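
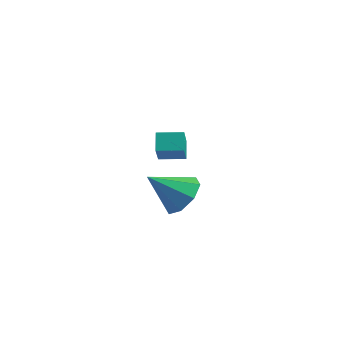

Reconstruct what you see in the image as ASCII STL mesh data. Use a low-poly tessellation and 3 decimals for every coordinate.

solid 
facet normal 0.523 0.553 -0.649
outer loop
vertex 4.623 -0.513 -2.289
vertex 4.045 -0.722 -2.933
vertex 4.106 -0.071 -2.329
endloop
endfacet
facet normal 0.098 0.203 0.974
outer loop
vertex 4.623 -0.513 -2.289
vertex 4.106 -0.071 -2.329
vertex 3.235 -1.578 -1.927
endloop
endfacet
facet normal 0.524 0.552 -0.648
outer loop
vertex 4.106 -0.071 -2.329
vertex 4.045 -0.722 -2.933
vertex 3.554 -0.01 -2.723
endloop
endfacet
facet normal -0.477 0.473 0.741
outer loop
vertex 4.106 -0.071 -2.329
vertex 3.554 -0.01 -2.723
vertex 3.235 -1.578 -1.927
endloop
endfacet
facet normal 0.524 0.552 -0.649
outer loop
vertex 3.554 -0.01 -2.723
vertex 4.045 -0.722 -2.933
vertex 3.289 -0.366 -3.24
endloop
endfacet
facet normal -0.915 0.314 0.253
outer loop
vertex 3.554 -0.01 -2.723
vertex 3.289 -0.366 -3.24
vertex 3.235 -1.578 -1.927
endloop
endfacet
facet normal 0.524 0.553 -0.648
outer loop
vertex 3.289 -0.366 -3.24
vertex 4.045 -0.722 -2.933
vertex 3.468 -0.93 -3.577
endloop
endfacet
facet normal -0.961 -0.181 -0.207
outer loop
vertex 3.289 -0.366 -3.24
vertex 3.468 -0.93 -3.577
vertex 3.235 -1.578 -1.927
endloop
endfacet
facet normal 0.523 0.554 -0.648
outer loop
vertex 3.468 -0.93 -3.577
vertex 4.045 -0.722 -2.933
vertex 3.985 -1.372 -3.537
endloop
endfacet
facet normal -0.588 -0.721 -0.366
outer loop
vertex 3.468 -0.93 -3.577
vertex 3.985 -1.372 -3.537
vertex 3.235 -1.578 -1.927
endloop
endfacet
facet normal 0.523 0.554 -0.648
outer loop
vertex 3.985 -1.372 -3.537
vertex 4.045 -0.722 -2.933
vertex 4.537 -1.433 -3.143
endloop
endfacet
facet normal -0.014 -0.991 -0.133
outer loop
vertex 3.985 -1.372 -3.537
vertex 4.537 -1.433 -3.143
vertex 3.235 -1.578 -1.927
endloop
endfacet
facet normal 0.523 0.553 -0.648
outer loop
vertex 4.537 -1.433 -3.143
vertex 4.045 -0.722 -2.933
vertex 4.801 -1.077 -2.626
endloop
endfacet
facet normal 0.425 -0.832 0.356
outer loop
vertex 4.537 -1.433 -3.143
vertex 4.801 -1.077 -2.626
vertex 3.235 -1.578 -1.927
endloop
endfacet
facet normal 0.523 0.553 -0.649
outer loop
vertex 4.801 -1.077 -2.626
vertex 4.045 -0.722 -2.933
vertex 4.623 -0.513 -2.289
endloop
endfacet
facet normal 0.472 -0.338 0.815
outer loop
vertex 4.801 -1.077 -2.626
vertex 4.623 -0.513 -2.289
vertex 3.235 -1.578 -1.927
endloop
endfacet
facet normal -0.816 -0.577 -0.043
outer loop
vertex 0.038 2.882 -2.776
vertex -0.449 3.641 -3.712
vertex 0.417 2.391 -3.372
endloop
endfacet
facet normal 0.375 -0.584 0.720
outer loop
vertex 1.249 2.979 -3.328
vertex 0.038 2.882 -2.776
vertex 0.417 2.391 -3.372
endloop
endfacet
facet normal -0.816 -0.577 -0.043
outer loop
vertex 0.417 2.391 -3.372
vertex -0.449 3.641 -3.712
vertex -0.07 3.15 -4.308
endloop
endfacet
facet normal 0.440 -0.571 -0.692
outer loop
vertex -0.07 3.15 -4.308
vertex 1.249 2.979 -3.328
vertex 0.417 2.391 -3.372
endloop
endfacet
facet normal -0.440 0.571 0.692
outer loop
vertex 0.038 2.882 -2.776
vertex 0.383 4.229 -3.668
vertex -0.449 3.641 -3.712
endloop
endfacet
facet normal 0.375 -0.584 0.720
outer loop
vertex 0.87 3.47 -2.732
vertex 0.038 2.882 -2.776
vertex 1.249 2.979 -3.328
endloop
endfacet
facet normal -0.440 0.571 0.692
outer loop
vertex 0.87 3.47 -2.732
vertex 0.383 4.229 -3.668
vertex 0.038 2.882 -2.776
endloop
endfacet
facet normal -0.375 0.584 -0.720
outer loop
vertex -0.449 3.641 -3.712
vertex 0.383 4.229 -3.668
vertex -0.07 3.15 -4.308
endloop
endfacet
facet normal 0.440 -0.571 -0.692
outer loop
vertex 0.762 3.738 -4.264
vertex 1.249 2.979 -3.328
vertex -0.07 3.15 -4.308
endloop
endfacet
facet normal -0.375 0.584 -0.720
outer loop
vertex -0.07 3.15 -4.308
vertex 0.383 4.229 -3.668
vertex 0.762 3.738 -4.264
endloop
endfacet
facet normal 0.816 0.577 0.043
outer loop
vertex 0.762 3.738 -4.264
vertex 0.87 3.47 -2.732
vertex 1.249 2.979 -3.328
endloop
endfacet
facet normal 0.816 0.577 0.043
outer loop
vertex 0.383 4.229 -3.668
vertex 0.87 3.47 -2.732
vertex 0.762 3.738 -4.264
endloop
endfacet

endsolid


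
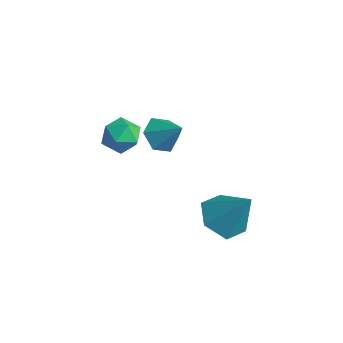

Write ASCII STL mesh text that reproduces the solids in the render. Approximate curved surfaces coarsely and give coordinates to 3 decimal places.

solid 
facet normal 0.056 0.933 -0.355
outer loop
vertex -3.021 0.507 -1.751
vertex -3.72 0.646 -1.496
vertex -3.122 0.779 -1.052
endloop
endfacet
facet normal 0.702 0.692 -0.168
outer loop
vertex -3.021 0.507 -1.751
vertex -3.122 0.779 -1.052
vertex -2.613 0.233 -1.176
endloop
endfacet
facet normal 0.833 0.100 -0.543
outer loop
vertex -3.021 0.507 -1.751
vertex -2.613 0.233 -1.176
vertex -2.896 -0.238 -1.697
endloop
endfacet
facet normal 0.269 -0.025 -0.963
outer loop
vertex -3.021 0.507 -1.751
vertex -2.896 -0.238 -1.697
vertex -3.581 0.018 -1.895
endloop
endfacet
facet normal -0.211 0.491 -0.846
outer loop
vertex -3.021 0.507 -1.751
vertex -3.581 0.018 -1.895
vertex -3.72 0.646 -1.496
endloop
endfacet
facet normal 0.680 0.515 0.522
outer loop
vertex -2.613 0.233 -1.176
vertex -3.122 0.779 -1.052
vertex -3.059 0.202 -0.565
endloop
endfacet
facet normal -0.365 0.905 0.220
outer loop
vertex -3.122 0.779 -1.052
vertex -3.72 0.646 -1.496
vertex -3.744 0.458 -0.763
endloop
endfacet
facet normal -0.798 0.187 -0.573
outer loop
vertex -3.72 0.646 -1.496
vertex -3.581 0.018 -1.895
vertex -4.027 -0.013 -1.284
endloop
endfacet
facet normal -0.021 -0.646 -0.763
outer loop
vertex -3.581 0.018 -1.895
vertex -2.896 -0.238 -1.697
vertex -3.518 -0.559 -1.408
endloop
endfacet
facet normal 0.893 -0.443 -0.084
outer loop
vertex -2.896 -0.238 -1.697
vertex -2.613 0.233 -1.176
vertex -2.92 -0.426 -0.964
endloop
endfacet
facet normal -0.269 0.025 0.963
outer loop
vertex -3.619 -0.287 -0.709
vertex -3.059 0.202 -0.565
vertex -3.744 0.458 -0.763
endloop
endfacet
facet normal -0.833 -0.100 0.543
outer loop
vertex -3.619 -0.287 -0.709
vertex -3.744 0.458 -0.763
vertex -4.027 -0.013 -1.284
endloop
endfacet
facet normal -0.702 -0.692 0.168
outer loop
vertex -3.619 -0.287 -0.709
vertex -4.027 -0.013 -1.284
vertex -3.518 -0.559 -1.408
endloop
endfacet
facet normal -0.056 -0.933 0.355
outer loop
vertex -3.619 -0.287 -0.709
vertex -3.518 -0.559 -1.408
vertex -2.92 -0.426 -0.964
endloop
endfacet
facet normal 0.211 -0.491 0.846
outer loop
vertex -3.619 -0.287 -0.709
vertex -2.92 -0.426 -0.964
vertex -3.059 0.202 -0.565
endloop
endfacet
facet normal 0.021 0.646 0.763
outer loop
vertex -3.744 0.458 -0.763
vertex -3.059 0.202 -0.565
vertex -3.122 0.779 -1.052
endloop
endfacet
facet normal -0.893 0.443 0.084
outer loop
vertex -4.027 -0.013 -1.284
vertex -3.744 0.458 -0.763
vertex -3.72 0.646 -1.496
endloop
endfacet
facet normal -0.680 -0.515 -0.522
outer loop
vertex -3.518 -0.559 -1.408
vertex -4.027 -0.013 -1.284
vertex -3.581 0.018 -1.895
endloop
endfacet
facet normal 0.365 -0.905 -0.220
outer loop
vertex -2.92 -0.426 -0.964
vertex -3.518 -0.559 -1.408
vertex -2.896 -0.238 -1.697
endloop
endfacet
facet normal 0.798 -0.187 0.573
outer loop
vertex -3.059 0.202 -0.565
vertex -2.92 -0.426 -0.964
vertex -2.613 0.233 -1.176
endloop
endfacet
facet normal -0.697 -0.210 -0.686
outer loop
vertex -1.407 0.647 -1.038
vertex -1.914 0.661 -0.527
vertex -1.744 1.264 -0.884
endloop
endfacet
facet normal 0.812 0.513 -0.278
outer loop
vertex -1.407 0.647 -1.038
vertex -1.744 1.264 -0.884
vertex -1.126 0.899 0.247
endloop
endfacet
facet normal -0.697 -0.210 -0.686
outer loop
vertex -1.744 1.264 -0.884
vertex -1.914 0.661 -0.527
vertex -2.251 1.278 -0.373
endloop
endfacet
facet normal 0.218 0.957 0.190
outer loop
vertex -1.744 1.264 -0.884
vertex -2.251 1.278 -0.373
vertex -1.126 0.899 0.247
endloop
endfacet
facet normal -0.697 -0.210 -0.686
outer loop
vertex -2.251 1.278 -0.373
vertex -1.914 0.661 -0.527
vertex -2.421 0.676 -0.016
endloop
endfacet
facet normal -0.256 0.546 0.798
outer loop
vertex -2.251 1.278 -0.373
vertex -2.421 0.676 -0.016
vertex -1.126 0.899 0.247
endloop
endfacet
facet normal -0.697 -0.210 -0.686
outer loop
vertex -2.421 0.676 -0.016
vertex -1.914 0.661 -0.527
vertex -2.083 0.059 -0.171
endloop
endfacet
facet normal -0.137 -0.311 0.940
outer loop
vertex -2.421 0.676 -0.016
vertex -2.083 0.059 -0.171
vertex -1.126 0.899 0.247
endloop
endfacet
facet normal -0.697 -0.210 -0.686
outer loop
vertex -2.083 0.059 -0.171
vertex -1.914 0.661 -0.527
vertex -1.576 0.045 -0.682
endloop
endfacet
facet normal 0.456 -0.754 0.473
outer loop
vertex -2.083 0.059 -0.171
vertex -1.576 0.045 -0.682
vertex -1.126 0.899 0.247
endloop
endfacet
facet normal -0.697 -0.210 -0.686
outer loop
vertex -1.576 0.045 -0.682
vertex -1.914 0.661 -0.527
vertex -1.407 0.647 -1.038
endloop
endfacet
facet normal 0.930 -0.342 -0.136
outer loop
vertex -1.576 0.045 -0.682
vertex -1.407 0.647 -1.038
vertex -1.126 0.899 0.247
endloop
endfacet
facet normal -0.521 -0.248 -0.817
outer loop
vertex 1.303 0.726 -3.733
vertex 0.577 1.214 -3.418
vertex 1.218 1.626 -3.952
endloop
endfacet
facet normal 0.991 0.065 -0.118
outer loop
vertex 1.303 0.726 -3.733
vertex 1.218 1.626 -3.952
vertex 1.443 1.626 -2.062
endloop
endfacet
facet normal -0.522 -0.247 -0.817
outer loop
vertex 1.218 1.626 -3.952
vertex 0.577 1.214 -3.418
vertex 0.492 2.114 -3.636
endloop
endfacet
facet normal 0.537 0.841 -0.064
outer loop
vertex 1.218 1.626 -3.952
vertex 0.492 2.114 -3.636
vertex 1.443 1.626 -2.062
endloop
endfacet
facet normal -0.522 -0.247 -0.817
outer loop
vertex 0.492 2.114 -3.636
vertex 0.577 1.214 -3.418
vertex -0.149 1.702 -3.102
endloop
endfacet
facet normal -0.226 0.883 0.410
outer loop
vertex 0.492 2.114 -3.636
vertex -0.149 1.702 -3.102
vertex 1.443 1.626 -2.062
endloop
endfacet
facet normal -0.522 -0.248 -0.816
outer loop
vertex -0.149 1.702 -3.102
vertex 0.577 1.214 -3.418
vertex -0.063 0.802 -2.883
endloop
endfacet
facet normal -0.536 0.151 0.831
outer loop
vertex -0.149 1.702 -3.102
vertex -0.063 0.802 -2.883
vertex 1.443 1.626 -2.062
endloop
endfacet
facet normal -0.522 -0.248 -0.816
outer loop
vertex -0.063 0.802 -2.883
vertex 0.577 1.214 -3.418
vertex 0.663 0.314 -3.199
endloop
endfacet
facet normal -0.082 -0.625 0.777
outer loop
vertex -0.063 0.802 -2.883
vertex 0.663 0.314 -3.199
vertex 1.443 1.626 -2.062
endloop
endfacet
facet normal -0.521 -0.248 -0.816
outer loop
vertex 0.663 0.314 -3.199
vertex 0.577 1.214 -3.418
vertex 1.303 0.726 -3.733
endloop
endfacet
facet normal 0.681 -0.667 0.302
outer loop
vertex 0.663 0.314 -3.199
vertex 1.303 0.726 -3.733
vertex 1.443 1.626 -2.062
endloop
endfacet

endsolid


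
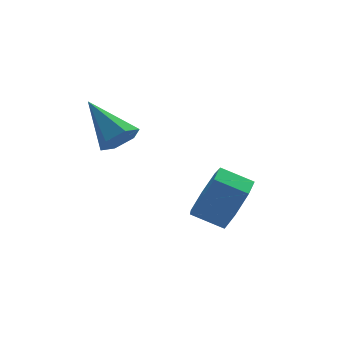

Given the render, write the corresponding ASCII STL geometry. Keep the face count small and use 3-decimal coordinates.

solid 
facet normal 0.285 -0.762 -0.582
outer loop
vertex -2.498 1.771 0.78
vertex -3.081 1.4 0.98
vertex -3.109 1.83 0.403
endloop
endfacet
facet normal 0.335 0.849 -0.409
outer loop
vertex -2.498 1.771 0.78
vertex -3.109 1.83 0.403
vertex -3.619 2.84 2.08
endloop
endfacet
facet normal 0.284 -0.762 -0.582
outer loop
vertex -3.109 1.83 0.403
vertex -3.081 1.4 0.98
vertex -3.692 1.459 0.604
endloop
endfacet
facet normal -0.576 0.611 -0.543
outer loop
vertex -3.109 1.83 0.403
vertex -3.692 1.459 0.604
vertex -3.619 2.84 2.08
endloop
endfacet
facet normal 0.285 -0.762 -0.582
outer loop
vertex -3.692 1.459 0.604
vertex -3.081 1.4 0.98
vertex -3.665 1.029 1.18
endloop
endfacet
facet normal -0.999 0.002 0.048
outer loop
vertex -3.692 1.459 0.604
vertex -3.665 1.029 1.18
vertex -3.619 2.84 2.08
endloop
endfacet
facet normal 0.285 -0.762 -0.581
outer loop
vertex -3.665 1.029 1.18
vertex -3.081 1.4 0.98
vertex -3.054 0.97 1.557
endloop
endfacet
facet normal -0.513 -0.371 0.774
outer loop
vertex -3.665 1.029 1.18
vertex -3.054 0.97 1.557
vertex -3.619 2.84 2.08
endloop
endfacet
facet normal 0.284 -0.762 -0.581
outer loop
vertex -3.054 0.97 1.557
vertex -3.081 1.4 0.98
vertex -2.47 1.341 1.356
endloop
endfacet
facet normal 0.397 -0.134 0.908
outer loop
vertex -3.054 0.97 1.557
vertex -2.47 1.341 1.356
vertex -3.619 2.84 2.08
endloop
endfacet
facet normal 0.285 -0.761 -0.582
outer loop
vertex -2.47 1.341 1.356
vertex -3.081 1.4 0.98
vertex -2.498 1.771 0.78
endloop
endfacet
facet normal 0.821 0.476 0.316
outer loop
vertex -2.47 1.341 1.356
vertex -2.498 1.771 0.78
vertex -3.619 2.84 2.08
endloop
endfacet
facet normal 0.757 -0.498 -0.423
outer loop
vertex 0.247 -1.269 -0.152
vertex -0.301 -1.378 -1.005
vertex 0.337 -0.624 -0.751
endloop
endfacet
facet normal 0.645 0.470 0.603
outer loop
vertex 0.247 -1.269 -0.152
vertex 0.337 -0.624 -0.751
vertex -0.631 -0.693 0.339
endloop
endfacet
facet normal 0.645 0.470 0.603
outer loop
vertex -0.631 -0.693 0.339
vertex 0.337 -0.624 -0.751
vertex -0.542 -0.047 -0.26
endloop
endfacet
facet normal -0.758 0.497 0.423
outer loop
vertex -0.631 -0.693 0.339
vertex -0.542 -0.047 -0.26
vertex -1.179 -0.802 -0.515
endloop
endfacet
facet normal 0.757 -0.498 -0.424
outer loop
vertex 0.337 -0.624 -0.751
vertex -0.301 -1.378 -1.005
vertex -0.054 -0.546 -1.541
endloop
endfacet
facet normal 0.481 0.863 -0.153
outer loop
vertex 0.337 -0.624 -0.751
vertex -0.054 -0.546 -1.541
vertex -0.542 -0.047 -0.26
endloop
endfacet
facet normal 0.480 0.864 -0.153
outer loop
vertex -0.542 -0.047 -0.26
vertex -0.054 -0.546 -1.541
vertex -0.933 0.03 -1.05
endloop
endfacet
facet normal -0.758 0.496 0.423
outer loop
vertex -0.542 -0.047 -0.26
vertex -0.933 0.03 -1.05
vertex -1.179 -0.802 -0.515
endloop
endfacet
facet normal 0.758 -0.497 -0.423
outer loop
vertex -0.054 -0.546 -1.541
vertex -0.301 -1.378 -1.005
vertex -0.63 -1.095 -1.928
endloop
endfacet
facet normal -0.045 0.607 -0.793
outer loop
vertex -0.054 -0.546 -1.541
vertex -0.63 -1.095 -1.928
vertex -0.933 0.03 -1.05
endloop
endfacet
facet normal -0.045 0.607 -0.793
outer loop
vertex -0.933 0.03 -1.05
vertex -0.63 -1.095 -1.928
vertex -1.509 -0.519 -1.437
endloop
endfacet
facet normal -0.758 0.496 0.424
outer loop
vertex -0.933 0.03 -1.05
vertex -1.509 -0.519 -1.437
vertex -1.179 -0.802 -0.515
endloop
endfacet
facet normal 0.758 -0.497 -0.423
outer loop
vertex -0.63 -1.095 -1.928
vertex -0.301 -1.378 -1.005
vertex -0.958 -1.857 -1.62
endloop
endfacet
facet normal -0.537 -0.107 -0.837
outer loop
vertex -0.63 -1.095 -1.928
vertex -0.958 -1.857 -1.62
vertex -1.509 -0.519 -1.437
endloop
endfacet
facet normal -0.537 -0.107 -0.837
outer loop
vertex -1.509 -0.519 -1.437
vertex -0.958 -1.857 -1.62
vertex -1.837 -1.281 -1.129
endloop
endfacet
facet normal -0.757 0.497 0.424
outer loop
vertex -1.509 -0.519 -1.437
vertex -1.837 -1.281 -1.129
vertex -1.179 -0.802 -0.515
endloop
endfacet
facet normal 0.758 -0.496 -0.423
outer loop
vertex -0.958 -1.857 -1.62
vertex -0.301 -1.378 -1.005
vertex -0.791 -2.259 -0.849
endloop
endfacet
facet normal -0.625 -0.740 -0.250
outer loop
vertex -0.958 -1.857 -1.62
vertex -0.791 -2.259 -0.849
vertex -1.837 -1.281 -1.129
endloop
endfacet
facet normal -0.625 -0.740 -0.249
outer loop
vertex -1.837 -1.281 -1.129
vertex -0.791 -2.259 -0.849
vertex -1.67 -1.682 -0.358
endloop
endfacet
facet normal -0.757 0.498 0.423
outer loop
vertex -1.837 -1.281 -1.129
vertex -1.67 -1.682 -0.358
vertex -1.179 -0.802 -0.515
endloop
endfacet
facet normal 0.758 -0.496 -0.424
outer loop
vertex -0.791 -2.259 -0.849
vertex -0.301 -1.378 -1.005
vertex -0.254 -1.997 -0.196
endloop
endfacet
facet normal -0.242 -0.816 0.526
outer loop
vertex -0.791 -2.259 -0.849
vertex -0.254 -1.997 -0.196
vertex -1.67 -1.682 -0.358
endloop
endfacet
facet normal -0.242 -0.816 0.525
outer loop
vertex -1.67 -1.682 -0.358
vertex -0.254 -1.997 -0.196
vertex -1.133 -1.421 0.295
endloop
endfacet
facet normal -0.757 0.498 0.423
outer loop
vertex -1.67 -1.682 -0.358
vertex -1.133 -1.421 0.295
vertex -1.179 -0.802 -0.515
endloop
endfacet
facet normal 0.758 -0.496 -0.424
outer loop
vertex -0.254 -1.997 -0.196
vertex -0.301 -1.378 -1.005
vertex 0.247 -1.269 -0.152
endloop
endfacet
facet normal 0.324 -0.277 0.905
outer loop
vertex -0.254 -1.997 -0.196
vertex 0.247 -1.269 -0.152
vertex -1.133 -1.421 0.295
endloop
endfacet
facet normal 0.324 -0.278 0.905
outer loop
vertex -1.133 -1.421 0.295
vertex 0.247 -1.269 -0.152
vertex -0.631 -0.693 0.339
endloop
endfacet
facet normal -0.758 0.497 0.423
outer loop
vertex -1.133 -1.421 0.295
vertex -0.631 -0.693 0.339
vertex -1.179 -0.802 -0.515
endloop
endfacet

endsolid


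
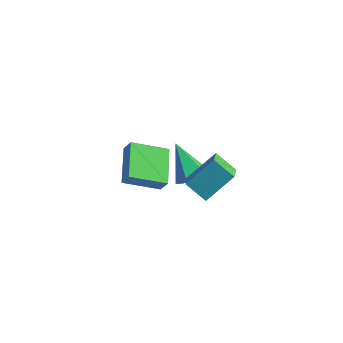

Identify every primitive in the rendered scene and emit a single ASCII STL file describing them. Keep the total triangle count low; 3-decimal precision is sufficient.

solid 
facet normal 0.767 -0.417 -0.488
outer loop
vertex 2.003 -1.86 0.144
vertex 1.515 -1.932 -0.561
vertex 1.983 -1.222 -0.433
endloop
endfacet
facet normal 0.330 0.639 0.695
outer loop
vertex 2.003 -1.86 0.144
vertex 1.983 -1.222 -0.433
vertex 0.005 -1.108 0.401
endloop
endfacet
facet normal 0.766 -0.417 -0.489
outer loop
vertex 1.983 -1.222 -0.433
vertex 1.515 -1.932 -0.561
vertex 1.495 -1.294 -1.137
endloop
endfacet
facet normal 0.011 0.994 -0.109
outer loop
vertex 1.983 -1.222 -0.433
vertex 1.495 -1.294 -1.137
vertex 0.005 -1.108 0.401
endloop
endfacet
facet normal 0.766 -0.417 -0.489
outer loop
vertex 1.495 -1.294 -1.137
vertex 1.515 -1.932 -0.561
vertex 1.027 -2.004 -1.265
endloop
endfacet
facet normal -0.590 0.503 -0.632
outer loop
vertex 1.495 -1.294 -1.137
vertex 1.027 -2.004 -1.265
vertex 0.005 -1.108 0.401
endloop
endfacet
facet normal 0.766 -0.419 -0.488
outer loop
vertex 1.027 -2.004 -1.265
vertex 1.515 -1.932 -0.561
vertex 1.046 -2.641 -0.689
endloop
endfacet
facet normal -0.872 -0.343 -0.350
outer loop
vertex 1.027 -2.004 -1.265
vertex 1.046 -2.641 -0.689
vertex 0.005 -1.108 0.401
endloop
endfacet
facet normal 0.766 -0.419 -0.488
outer loop
vertex 1.046 -2.641 -0.689
vertex 1.515 -1.932 -0.561
vertex 1.534 -2.57 0.016
endloop
endfacet
facet normal -0.554 -0.698 0.454
outer loop
vertex 1.046 -2.641 -0.689
vertex 1.534 -2.57 0.016
vertex 0.005 -1.108 0.401
endloop
endfacet
facet normal 0.766 -0.418 -0.488
outer loop
vertex 1.534 -2.57 0.016
vertex 1.515 -1.932 -0.561
vertex 2.003 -1.86 0.144
endloop
endfacet
facet normal 0.048 -0.208 0.977
outer loop
vertex 1.534 -2.57 0.016
vertex 2.003 -1.86 0.144
vertex 0.005 -1.108 0.401
endloop
endfacet
facet normal -0.506 0.805 0.309
outer loop
vertex -3.057 -0.328 -2.07
vertex -1.666 0.84 -2.834
vertex -3.493 -0.309 -2.834
endloop
endfacet
facet normal -0.706 -0.593 0.388
outer loop
vertex -2.454 -1.96 -3.466
vertex -3.057 -0.328 -2.07
vertex -3.493 -0.309 -2.834
endloop
endfacet
facet normal -0.507 0.805 0.308
outer loop
vertex -3.493 -0.309 -2.834
vertex -1.666 0.84 -2.834
vertex -2.102 0.858 -3.599
endloop
endfacet
facet normal -0.495 0.021 -0.869
outer loop
vertex -2.102 0.858 -3.599
vertex -2.454 -1.96 -3.466
vertex -3.493 -0.309 -2.834
endloop
endfacet
facet normal 0.495 -0.021 0.869
outer loop
vertex -3.057 -0.328 -2.07
vertex -0.627 -0.811 -3.466
vertex -1.666 0.84 -2.834
endloop
endfacet
facet normal -0.706 -0.593 0.388
outer loop
vertex -2.018 -1.978 -2.701
vertex -3.057 -0.328 -2.07
vertex -2.454 -1.96 -3.466
endloop
endfacet
facet normal 0.495 -0.021 0.869
outer loop
vertex -2.018 -1.978 -2.701
vertex -0.627 -0.811 -3.466
vertex -3.057 -0.328 -2.07
endloop
endfacet
facet normal 0.706 0.593 -0.388
outer loop
vertex -1.666 0.84 -2.834
vertex -0.627 -0.811 -3.466
vertex -2.102 0.858 -3.599
endloop
endfacet
facet normal -0.495 0.021 -0.869
outer loop
vertex -1.063 -0.792 -4.23
vertex -2.454 -1.96 -3.466
vertex -2.102 0.858 -3.599
endloop
endfacet
facet normal 0.706 0.593 -0.388
outer loop
vertex -2.102 0.858 -3.599
vertex -0.627 -0.811 -3.466
vertex -1.063 -0.792 -4.23
endloop
endfacet
facet normal 0.507 -0.805 -0.308
outer loop
vertex -1.063 -0.792 -4.23
vertex -2.018 -1.978 -2.701
vertex -2.454 -1.96 -3.466
endloop
endfacet
facet normal 0.506 -0.805 -0.309
outer loop
vertex -0.627 -0.811 -3.466
vertex -2.018 -1.978 -2.701
vertex -1.063 -0.792 -4.23
endloop
endfacet
facet normal -0.837 -0.042 0.546
outer loop
vertex 3.09 -2.729 2.51
vertex 2.557 -1.719 1.77
vertex 2.413 -3.912 1.381
endloop
endfacet
facet normal 0.391 -0.743 0.544
outer loop
vertex 3.443 -3.861 0.71
vertex 3.09 -2.729 2.51
vertex 2.413 -3.912 1.381
endloop
endfacet
facet normal -0.837 -0.042 0.545
outer loop
vertex 2.413 -3.912 1.381
vertex 2.557 -1.719 1.77
vertex 1.881 -2.903 0.641
endloop
endfacet
facet normal -0.382 -0.669 -0.637
outer loop
vertex 1.881 -2.903 0.641
vertex 3.443 -3.861 0.71
vertex 2.413 -3.912 1.381
endloop
endfacet
facet normal 0.382 0.669 0.638
outer loop
vertex 3.09 -2.729 2.51
vertex 3.587 -1.668 1.099
vertex 2.557 -1.719 1.77
endloop
endfacet
facet normal 0.392 -0.742 0.544
outer loop
vertex 4.119 -2.677 1.839
vertex 3.09 -2.729 2.51
vertex 3.443 -3.861 0.71
endloop
endfacet
facet normal 0.382 0.669 0.638
outer loop
vertex 4.119 -2.677 1.839
vertex 3.587 -1.668 1.099
vertex 3.09 -2.729 2.51
endloop
endfacet
facet normal -0.391 0.742 -0.544
outer loop
vertex 2.557 -1.719 1.77
vertex 3.587 -1.668 1.099
vertex 1.881 -2.903 0.641
endloop
endfacet
facet normal -0.382 -0.669 -0.638
outer loop
vertex 2.91 -2.851 -0.03
vertex 3.443 -3.861 0.71
vertex 1.881 -2.903 0.641
endloop
endfacet
facet normal -0.392 0.743 -0.543
outer loop
vertex 1.881 -2.903 0.641
vertex 3.587 -1.668 1.099
vertex 2.91 -2.851 -0.03
endloop
endfacet
facet normal 0.837 0.042 -0.545
outer loop
vertex 2.91 -2.851 -0.03
vertex 4.119 -2.677 1.839
vertex 3.443 -3.861 0.71
endloop
endfacet
facet normal 0.837 0.041 -0.545
outer loop
vertex 3.587 -1.668 1.099
vertex 4.119 -2.677 1.839
vertex 2.91 -2.851 -0.03
endloop
endfacet

endsolid


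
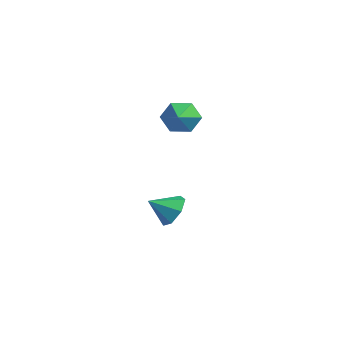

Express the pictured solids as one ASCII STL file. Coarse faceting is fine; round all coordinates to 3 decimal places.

solid 
facet normal -0.882 0.345 -0.322
outer loop
vertex 3.572 -1.148 1.922
vertex 3.134 -1.511 2.733
vertex 3.494 -0.589 2.736
endloop
endfacet
facet normal 0.792 0.536 -0.292
outer loop
vertex 3.572 -1.148 1.922
vertex 3.494 -0.589 2.736
vertex 4.766 -2.149 3.327
endloop
endfacet
facet normal -0.882 0.345 -0.321
outer loop
vertex 3.494 -0.589 2.736
vertex 3.134 -1.511 2.733
vertex 3.057 -0.952 3.546
endloop
endfacet
facet normal 0.520 0.639 0.567
outer loop
vertex 3.494 -0.589 2.736
vertex 3.057 -0.952 3.546
vertex 4.766 -2.149 3.327
endloop
endfacet
facet normal -0.882 0.345 -0.321
outer loop
vertex 3.057 -0.952 3.546
vertex 3.134 -1.511 2.733
vertex 2.697 -1.874 3.543
endloop
endfacet
facet normal 0.098 -0.042 0.994
outer loop
vertex 3.057 -0.952 3.546
vertex 2.697 -1.874 3.543
vertex 4.766 -2.149 3.327
endloop
endfacet
facet normal -0.882 0.345 -0.321
outer loop
vertex 2.697 -1.874 3.543
vertex 3.134 -1.511 2.733
vertex 2.774 -2.433 2.73
endloop
endfacet
facet normal -0.051 -0.825 0.563
outer loop
vertex 2.697 -1.874 3.543
vertex 2.774 -2.433 2.73
vertex 4.766 -2.149 3.327
endloop
endfacet
facet normal -0.882 0.345 -0.322
outer loop
vertex 2.774 -2.433 2.73
vertex 3.134 -1.511 2.733
vertex 3.212 -2.07 1.919
endloop
endfacet
facet normal 0.221 -0.929 -0.296
outer loop
vertex 2.774 -2.433 2.73
vertex 3.212 -2.07 1.919
vertex 4.766 -2.149 3.327
endloop
endfacet
facet normal -0.882 0.345 -0.322
outer loop
vertex 3.212 -2.07 1.919
vertex 3.134 -1.511 2.733
vertex 3.572 -1.148 1.922
endloop
endfacet
facet normal 0.643 -0.249 -0.724
outer loop
vertex 3.212 -2.07 1.919
vertex 3.572 -1.148 1.922
vertex 4.766 -2.149 3.327
endloop
endfacet
facet normal 0.099 0.851 -0.516
outer loop
vertex 3.684 -2.14 -3.893
vertex 2.822 -1.778 -3.462
vertex 3.792 -1.689 -3.129
endloop
endfacet
facet normal 0.776 -0.585 0.236
outer loop
vertex 3.684 -2.14 -3.893
vertex 3.792 -1.689 -3.129
vertex 2.678 -3.002 -2.718
endloop
endfacet
facet normal 0.099 0.851 -0.516
outer loop
vertex 3.792 -1.689 -3.129
vertex 2.822 -1.778 -3.462
vertex 3.17 -1.305 -2.616
endloop
endfacet
facet normal 0.544 -0.206 0.814
outer loop
vertex 3.792 -1.689 -3.129
vertex 3.17 -1.305 -2.616
vertex 2.678 -3.002 -2.718
endloop
endfacet
facet normal 0.100 0.850 -0.516
outer loop
vertex 3.17 -1.305 -2.616
vertex 2.822 -1.778 -3.462
vertex 2.285 -1.276 -2.739
endloop
endfacet
facet normal -0.138 -0.019 0.990
outer loop
vertex 3.17 -1.305 -2.616
vertex 2.285 -1.276 -2.739
vertex 2.678 -3.002 -2.718
endloop
endfacet
facet normal 0.099 0.850 -0.517
outer loop
vertex 2.285 -1.276 -2.739
vertex 2.822 -1.778 -3.462
vertex 1.804 -1.626 -3.407
endloop
endfacet
facet normal -0.757 -0.165 0.632
outer loop
vertex 2.285 -1.276 -2.739
vertex 1.804 -1.626 -3.407
vertex 2.678 -3.002 -2.718
endloop
endfacet
facet normal 0.099 0.851 -0.516
outer loop
vertex 1.804 -1.626 -3.407
vertex 2.822 -1.778 -3.462
vertex 2.09 -2.089 -4.116
endloop
endfacet
facet normal -0.846 -0.534 0.007
outer loop
vertex 1.804 -1.626 -3.407
vertex 2.09 -2.089 -4.116
vertex 2.678 -3.002 -2.718
endloop
endfacet
facet normal 0.100 0.851 -0.516
outer loop
vertex 2.09 -2.089 -4.116
vertex 2.822 -1.778 -3.462
vertex 2.926 -2.318 -4.332
endloop
endfacet
facet normal -0.338 -0.847 -0.411
outer loop
vertex 2.09 -2.089 -4.116
vertex 2.926 -2.318 -4.332
vertex 2.678 -3.002 -2.718
endloop
endfacet
facet normal 0.099 0.851 -0.516
outer loop
vertex 2.926 -2.318 -4.332
vertex 2.822 -1.778 -3.462
vertex 3.684 -2.14 -3.893
endloop
endfacet
facet normal 0.384 -0.870 -0.310
outer loop
vertex 2.926 -2.318 -4.332
vertex 3.684 -2.14 -3.893
vertex 2.678 -3.002 -2.718
endloop
endfacet

endsolid


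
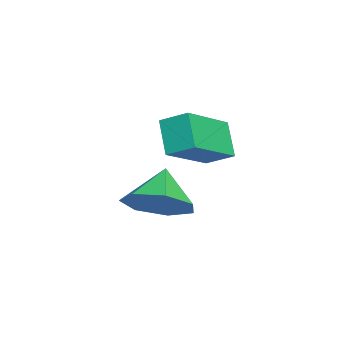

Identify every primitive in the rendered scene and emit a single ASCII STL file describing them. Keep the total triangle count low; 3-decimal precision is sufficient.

solid 
facet normal -0.632 -0.213 0.745
outer loop
vertex 4.216 -0.179 -0.871
vertex 4.455 0.631 -0.437
vertex 2.735 0.783 -1.852
endloop
endfacet
facet normal -0.251 -0.853 -0.457
outer loop
vertex 3.525 1.049 -2.783
vertex 4.216 -0.179 -0.871
vertex 2.735 0.783 -1.852
endloop
endfacet
facet normal -0.632 -0.213 0.745
outer loop
vertex 2.735 0.783 -1.852
vertex 4.455 0.631 -0.437
vertex 2.974 1.593 -1.418
endloop
endfacet
facet normal -0.733 0.476 -0.486
outer loop
vertex 2.974 1.593 -1.418
vertex 3.525 1.049 -2.783
vertex 2.735 0.783 -1.852
endloop
endfacet
facet normal 0.733 -0.476 0.486
outer loop
vertex 4.216 -0.179 -0.871
vertex 5.245 0.897 -1.368
vertex 4.455 0.631 -0.437
endloop
endfacet
facet normal -0.251 -0.853 -0.457
outer loop
vertex 5.006 0.087 -1.802
vertex 4.216 -0.179 -0.871
vertex 3.525 1.049 -2.783
endloop
endfacet
facet normal 0.733 -0.476 0.486
outer loop
vertex 5.006 0.087 -1.802
vertex 5.245 0.897 -1.368
vertex 4.216 -0.179 -0.871
endloop
endfacet
facet normal 0.251 0.853 0.457
outer loop
vertex 4.455 0.631 -0.437
vertex 5.245 0.897 -1.368
vertex 2.974 1.593 -1.418
endloop
endfacet
facet normal -0.733 0.476 -0.486
outer loop
vertex 3.764 1.859 -2.349
vertex 3.525 1.049 -2.783
vertex 2.974 1.593 -1.418
endloop
endfacet
facet normal 0.251 0.853 0.457
outer loop
vertex 2.974 1.593 -1.418
vertex 5.245 0.897 -1.368
vertex 3.764 1.859 -2.349
endloop
endfacet
facet normal 0.632 0.213 -0.745
outer loop
vertex 3.764 1.859 -2.349
vertex 5.006 0.087 -1.802
vertex 3.525 1.049 -2.783
endloop
endfacet
facet normal 0.632 0.213 -0.745
outer loop
vertex 5.245 0.897 -1.368
vertex 5.006 0.087 -1.802
vertex 3.764 1.859 -2.349
endloop
endfacet
facet normal 0.725 -0.078 -0.684
outer loop
vertex 4.579 -0.888 -3.573
vertex 4.004 -0.245 -4.256
vertex 4.748 0.049 -3.501
endloop
endfacet
facet normal 0.121 -0.098 0.988
outer loop
vertex 4.579 -0.888 -3.573
vertex 4.748 0.049 -3.501
vertex 2.996 -0.135 -3.304
endloop
endfacet
facet normal 0.725 -0.079 -0.684
outer loop
vertex 4.748 0.049 -3.501
vertex 4.004 -0.245 -4.256
vertex 4.357 0.764 -3.998
endloop
endfacet
facet normal 0.030 0.582 0.813
outer loop
vertex 4.748 0.049 -3.501
vertex 4.357 0.764 -3.998
vertex 2.996 -0.135 -3.304
endloop
endfacet
facet normal 0.725 -0.079 -0.684
outer loop
vertex 4.357 0.764 -3.998
vertex 4.004 -0.245 -4.256
vertex 3.7 0.719 -4.689
endloop
endfacet
facet normal -0.400 0.857 0.325
outer loop
vertex 4.357 0.764 -3.998
vertex 3.7 0.719 -4.689
vertex 2.996 -0.135 -3.304
endloop
endfacet
facet normal 0.724 -0.079 -0.685
outer loop
vertex 3.7 0.719 -4.689
vertex 4.004 -0.245 -4.256
vertex 3.271 -0.052 -5.053
endloop
endfacet
facet normal -0.846 0.522 -0.108
outer loop
vertex 3.7 0.719 -4.689
vertex 3.271 -0.052 -5.053
vertex 2.996 -0.135 -3.304
endloop
endfacet
facet normal 0.724 -0.079 -0.685
outer loop
vertex 3.271 -0.052 -5.053
vertex 4.004 -0.245 -4.256
vertex 3.394 -0.968 -4.817
endloop
endfacet
facet normal -0.972 -0.172 -0.161
outer loop
vertex 3.271 -0.052 -5.053
vertex 3.394 -0.968 -4.817
vertex 2.996 -0.135 -3.304
endloop
endfacet
facet normal 0.724 -0.080 -0.685
outer loop
vertex 3.394 -0.968 -4.817
vertex 4.004 -0.245 -4.256
vertex 3.976 -1.34 -4.158
endloop
endfacet
facet normal -0.682 -0.701 0.207
outer loop
vertex 3.394 -0.968 -4.817
vertex 3.976 -1.34 -4.158
vertex 2.996 -0.135 -3.304
endloop
endfacet
facet normal 0.724 -0.080 -0.685
outer loop
vertex 3.976 -1.34 -4.158
vertex 4.004 -0.245 -4.256
vertex 4.579 -0.888 -3.573
endloop
endfacet
facet normal -0.196 -0.668 0.718
outer loop
vertex 3.976 -1.34 -4.158
vertex 4.579 -0.888 -3.573
vertex 2.996 -0.135 -3.304
endloop
endfacet

endsolid


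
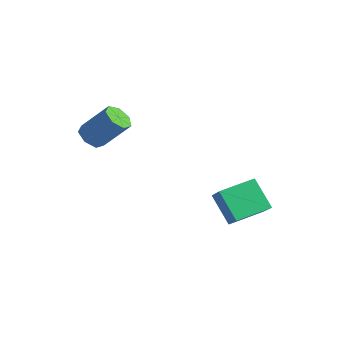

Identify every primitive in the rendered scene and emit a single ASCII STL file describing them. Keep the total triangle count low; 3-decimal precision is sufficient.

solid 
facet normal -0.463 -0.484 -0.743
outer loop
vertex -4.013 -1.71 2.763
vertex -4.396 -2.125 3.272
vertex -4.591 -1.459 2.96
endloop
endfacet
facet normal 0.138 0.788 -0.600
outer loop
vertex -4.013 -1.71 2.763
vertex -4.591 -1.459 2.96
vertex -3.142 -0.8 4.159
endloop
endfacet
facet normal 0.137 0.789 -0.599
outer loop
vertex -3.142 -0.8 4.159
vertex -4.591 -1.459 2.96
vertex -3.719 -0.55 4.356
endloop
endfacet
facet normal 0.463 0.484 0.742
outer loop
vertex -3.142 -0.8 4.159
vertex -3.719 -0.55 4.356
vertex -3.524 -1.215 4.668
endloop
endfacet
facet normal -0.465 -0.484 -0.742
outer loop
vertex -4.591 -1.459 2.96
vertex -4.396 -2.125 3.272
vertex -5.021 -1.71 3.393
endloop
endfacet
facet normal -0.600 0.788 -0.139
outer loop
vertex -4.591 -1.459 2.96
vertex -5.021 -1.71 3.393
vertex -3.719 -0.55 4.356
endloop
endfacet
facet normal -0.599 0.788 -0.140
outer loop
vertex -3.719 -0.55 4.356
vertex -5.021 -1.71 3.393
vertex -4.15 -0.801 4.788
endloop
endfacet
facet normal 0.463 0.484 0.743
outer loop
vertex -3.719 -0.55 4.356
vertex -4.15 -0.801 4.788
vertex -3.524 -1.215 4.668
endloop
endfacet
facet normal -0.464 -0.483 -0.743
outer loop
vertex -5.021 -1.71 3.393
vertex -4.396 -2.125 3.272
vertex -4.981 -2.273 3.734
endloop
endfacet
facet normal -0.884 0.195 0.425
outer loop
vertex -5.021 -1.71 3.393
vertex -4.981 -2.273 3.734
vertex -4.15 -0.801 4.788
endloop
endfacet
facet normal -0.884 0.194 0.426
outer loop
vertex -4.15 -0.801 4.788
vertex -4.981 -2.273 3.734
vertex -4.109 -1.364 5.13
endloop
endfacet
facet normal 0.463 0.485 0.742
outer loop
vertex -4.15 -0.801 4.788
vertex -4.109 -1.364 5.13
vertex -3.524 -1.215 4.668
endloop
endfacet
facet normal -0.463 -0.484 -0.742
outer loop
vertex -4.981 -2.273 3.734
vertex -4.396 -2.125 3.272
vertex -4.5 -2.724 3.728
endloop
endfacet
facet normal -0.503 -0.546 0.670
outer loop
vertex -4.981 -2.273 3.734
vertex -4.5 -2.724 3.728
vertex -4.109 -1.364 5.13
endloop
endfacet
facet normal -0.502 -0.546 0.670
outer loop
vertex -4.109 -1.364 5.13
vertex -4.5 -2.724 3.728
vertex -3.628 -1.815 5.123
endloop
endfacet
facet normal 0.464 0.483 0.743
outer loop
vertex -4.109 -1.364 5.13
vertex -3.628 -1.815 5.123
vertex -3.524 -1.215 4.668
endloop
endfacet
facet normal -0.464 -0.484 -0.742
outer loop
vertex -4.5 -2.724 3.728
vertex -4.396 -2.125 3.272
vertex -3.941 -2.724 3.378
endloop
endfacet
facet normal 0.257 -0.875 0.410
outer loop
vertex -4.5 -2.724 3.728
vertex -3.941 -2.724 3.378
vertex -3.628 -1.815 5.123
endloop
endfacet
facet normal 0.256 -0.875 0.410
outer loop
vertex -3.628 -1.815 5.123
vertex -3.941 -2.724 3.378
vertex -3.069 -1.815 4.774
endloop
endfacet
facet normal 0.464 0.483 0.743
outer loop
vertex -3.628 -1.815 5.123
vertex -3.069 -1.815 4.774
vertex -3.524 -1.215 4.668
endloop
endfacet
facet normal -0.463 -0.483 -0.743
outer loop
vertex -3.941 -2.724 3.378
vertex -4.396 -2.125 3.272
vertex -3.724 -2.272 2.949
endloop
endfacet
facet normal 0.823 -0.546 -0.159
outer loop
vertex -3.941 -2.724 3.378
vertex -3.724 -2.272 2.949
vertex -3.069 -1.815 4.774
endloop
endfacet
facet normal 0.823 -0.546 -0.159
outer loop
vertex -3.069 -1.815 4.774
vertex -3.724 -2.272 2.949
vertex -2.852 -1.363 4.345
endloop
endfacet
facet normal 0.463 0.483 0.743
outer loop
vertex -3.069 -1.815 4.774
vertex -2.852 -1.363 4.345
vertex -3.524 -1.215 4.668
endloop
endfacet
facet normal -0.463 -0.484 -0.743
outer loop
vertex -3.724 -2.272 2.949
vertex -4.396 -2.125 3.272
vertex -4.013 -1.71 2.763
endloop
endfacet
facet normal 0.770 0.195 -0.608
outer loop
vertex -3.724 -2.272 2.949
vertex -4.013 -1.71 2.763
vertex -2.852 -1.363 4.345
endloop
endfacet
facet normal 0.770 0.196 -0.608
outer loop
vertex -2.852 -1.363 4.345
vertex -4.013 -1.71 2.763
vertex -3.142 -0.8 4.159
endloop
endfacet
facet normal 0.463 0.484 0.742
outer loop
vertex -2.852 -1.363 4.345
vertex -3.142 -0.8 4.159
vertex -3.524 -1.215 4.668
endloop
endfacet
facet normal -0.721 0.242 -0.649
outer loop
vertex -2.042 2.771 -1.036
vertex -1.792 4.524 -0.659
vertex -0.827 2.879 -2.346
endloop
endfacet
facet normal -0.138 -0.968 -0.208
outer loop
vertex 0.312 2.496 -1.321
vertex -2.042 2.771 -1.036
vertex -0.827 2.879 -2.346
endloop
endfacet
facet normal -0.722 0.242 -0.649
outer loop
vertex -0.827 2.879 -2.346
vertex -1.792 4.524 -0.659
vertex -0.578 4.632 -1.969
endloop
endfacet
facet normal 0.679 0.061 -0.732
outer loop
vertex -0.578 4.632 -1.969
vertex 0.312 2.496 -1.321
vertex -0.827 2.879 -2.346
endloop
endfacet
facet normal -0.679 -0.061 0.732
outer loop
vertex -2.042 2.771 -1.036
vertex -0.653 4.141 0.366
vertex -1.792 4.524 -0.659
endloop
endfacet
facet normal -0.138 -0.968 -0.208
outer loop
vertex -0.902 2.388 -0.011
vertex -2.042 2.771 -1.036
vertex 0.312 2.496 -1.321
endloop
endfacet
facet normal -0.679 -0.061 0.732
outer loop
vertex -0.902 2.388 -0.011
vertex -0.653 4.141 0.366
vertex -2.042 2.771 -1.036
endloop
endfacet
facet normal 0.138 0.968 0.208
outer loop
vertex -1.792 4.524 -0.659
vertex -0.653 4.141 0.366
vertex -0.578 4.632 -1.969
endloop
endfacet
facet normal 0.679 0.061 -0.732
outer loop
vertex 0.562 4.249 -0.944
vertex 0.312 2.496 -1.321
vertex -0.578 4.632 -1.969
endloop
endfacet
facet normal 0.138 0.968 0.208
outer loop
vertex -0.578 4.632 -1.969
vertex -0.653 4.141 0.366
vertex 0.562 4.249 -0.944
endloop
endfacet
facet normal 0.721 -0.242 0.649
outer loop
vertex 0.562 4.249 -0.944
vertex -0.902 2.388 -0.011
vertex 0.312 2.496 -1.321
endloop
endfacet
facet normal 0.721 -0.242 0.649
outer loop
vertex -0.653 4.141 0.366
vertex -0.902 2.388 -0.011
vertex 0.562 4.249 -0.944
endloop
endfacet

endsolid


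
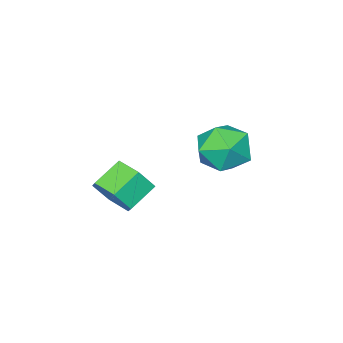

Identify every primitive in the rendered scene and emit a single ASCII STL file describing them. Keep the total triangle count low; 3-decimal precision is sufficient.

solid 
facet normal 0.853 -0.057 -0.518
outer loop
vertex 3.118 -0.707 -2.881
vertex 2.715 -0.383 -3.581
vertex 3.097 0.153 -3.011
endloop
endfacet
facet normal 0.521 0.140 0.842
outer loop
vertex 3.118 -0.707 -2.881
vertex 3.097 0.153 -3.011
vertex 2.128 -0.641 -2.28
endloop
endfacet
facet normal 0.521 0.140 0.842
outer loop
vertex 2.128 -0.641 -2.28
vertex 3.097 0.153 -3.011
vertex 2.107 0.219 -2.41
endloop
endfacet
facet normal -0.853 0.058 0.519
outer loop
vertex 2.128 -0.641 -2.28
vertex 2.107 0.219 -2.41
vertex 1.725 -0.317 -2.979
endloop
endfacet
facet normal 0.853 -0.057 -0.519
outer loop
vertex 3.097 0.153 -3.011
vertex 2.715 -0.383 -3.581
vertex 2.693 0.477 -3.711
endloop
endfacet
facet normal 0.239 0.926 0.291
outer loop
vertex 3.097 0.153 -3.011
vertex 2.693 0.477 -3.711
vertex 2.107 0.219 -2.41
endloop
endfacet
facet normal 0.239 0.926 0.291
outer loop
vertex 2.107 0.219 -2.41
vertex 2.693 0.477 -3.711
vertex 1.704 0.543 -3.11
endloop
endfacet
facet normal -0.853 0.058 0.518
outer loop
vertex 2.107 0.219 -2.41
vertex 1.704 0.543 -3.11
vertex 1.725 -0.317 -2.979
endloop
endfacet
facet normal 0.853 -0.057 -0.518
outer loop
vertex 2.693 0.477 -3.711
vertex 2.715 -0.383 -3.581
vertex 2.312 -0.059 -4.28
endloop
endfacet
facet normal -0.282 0.785 -0.551
outer loop
vertex 2.693 0.477 -3.711
vertex 2.312 -0.059 -4.28
vertex 1.704 0.543 -3.11
endloop
endfacet
facet normal -0.282 0.786 -0.551
outer loop
vertex 1.704 0.543 -3.11
vertex 2.312 -0.059 -4.28
vertex 1.322 0.007 -3.679
endloop
endfacet
facet normal -0.853 0.058 0.518
outer loop
vertex 1.704 0.543 -3.11
vertex 1.322 0.007 -3.679
vertex 1.725 -0.317 -2.979
endloop
endfacet
facet normal 0.853 -0.058 -0.519
outer loop
vertex 2.312 -0.059 -4.28
vertex 2.715 -0.383 -3.581
vertex 2.333 -0.919 -4.15
endloop
endfacet
facet normal -0.521 -0.140 -0.842
outer loop
vertex 2.312 -0.059 -4.28
vertex 2.333 -0.919 -4.15
vertex 1.322 0.007 -3.679
endloop
endfacet
facet normal -0.521 -0.140 -0.842
outer loop
vertex 1.322 0.007 -3.679
vertex 2.333 -0.919 -4.15
vertex 1.343 -0.853 -3.549
endloop
endfacet
facet normal -0.853 0.057 0.518
outer loop
vertex 1.322 0.007 -3.679
vertex 1.343 -0.853 -3.549
vertex 1.725 -0.317 -2.979
endloop
endfacet
facet normal 0.853 -0.058 -0.518
outer loop
vertex 2.333 -0.919 -4.15
vertex 2.715 -0.383 -3.581
vertex 2.736 -1.243 -3.45
endloop
endfacet
facet normal -0.239 -0.926 -0.291
outer loop
vertex 2.333 -0.919 -4.15
vertex 2.736 -1.243 -3.45
vertex 1.343 -0.853 -3.549
endloop
endfacet
facet normal -0.239 -0.926 -0.291
outer loop
vertex 1.343 -0.853 -3.549
vertex 2.736 -1.243 -3.45
vertex 1.747 -1.177 -2.849
endloop
endfacet
facet normal -0.853 0.057 0.519
outer loop
vertex 1.343 -0.853 -3.549
vertex 1.747 -1.177 -2.849
vertex 1.725 -0.317 -2.979
endloop
endfacet
facet normal 0.853 -0.058 -0.518
outer loop
vertex 2.736 -1.243 -3.45
vertex 2.715 -0.383 -3.581
vertex 3.118 -0.707 -2.881
endloop
endfacet
facet normal 0.282 -0.786 0.551
outer loop
vertex 2.736 -1.243 -3.45
vertex 3.118 -0.707 -2.881
vertex 1.747 -1.177 -2.849
endloop
endfacet
facet normal 0.282 -0.785 0.551
outer loop
vertex 1.747 -1.177 -2.849
vertex 3.118 -0.707 -2.881
vertex 2.128 -0.641 -2.28
endloop
endfacet
facet normal -0.853 0.057 0.518
outer loop
vertex 1.747 -1.177 -2.849
vertex 2.128 -0.641 -2.28
vertex 1.725 -0.317 -2.979
endloop
endfacet
facet normal -0.895 -0.437 -0.089
outer loop
vertex -2.205 0.89 -2.863
vertex -1.729 -0.03 -3.138
vertex -1.934 0.18 -2.107
endloop
endfacet
facet normal -0.912 0.080 0.402
outer loop
vertex -2.205 0.89 -2.863
vertex -1.934 0.18 -2.107
vertex -1.769 1.226 -1.942
endloop
endfacet
facet normal -0.717 0.691 0.087
outer loop
vertex -2.205 0.89 -2.863
vertex -1.769 1.226 -1.942
vertex -1.461 1.663 -2.872
endloop
endfacet
facet normal -0.580 0.552 -0.599
outer loop
vertex -2.205 0.89 -2.863
vertex -1.461 1.663 -2.872
vertex -1.436 0.887 -3.611
endloop
endfacet
facet normal -0.690 -0.145 -0.709
outer loop
vertex -2.205 0.89 -2.863
vertex -1.436 0.887 -3.611
vertex -1.729 -0.03 -3.138
endloop
endfacet
facet normal -0.426 -0.075 0.901
outer loop
vertex -1.769 1.226 -1.942
vertex -1.934 0.18 -2.107
vertex -1.024 0.513 -1.649
endloop
endfacet
facet normal -0.400 -0.911 0.106
outer loop
vertex -1.934 0.18 -2.107
vertex -1.729 -0.03 -3.138
vertex -0.999 -0.263 -2.388
endloop
endfacet
facet normal -0.069 -0.440 -0.895
outer loop
vertex -1.729 -0.03 -3.138
vertex -1.436 0.887 -3.611
vertex -0.691 0.174 -3.318
endloop
endfacet
facet normal 0.110 0.687 -0.718
outer loop
vertex -1.436 0.887 -3.611
vertex -1.461 1.663 -2.872
vertex -0.526 1.22 -3.153
endloop
endfacet
facet normal -0.111 0.913 0.392
outer loop
vertex -1.461 1.663 -2.872
vertex -1.769 1.226 -1.942
vertex -0.731 1.43 -2.122
endloop
endfacet
facet normal 0.580 -0.552 0.599
outer loop
vertex -0.255 0.51 -2.397
vertex -1.024 0.513 -1.649
vertex -0.999 -0.263 -2.388
endloop
endfacet
facet normal 0.717 -0.691 -0.087
outer loop
vertex -0.255 0.51 -2.397
vertex -0.999 -0.263 -2.388
vertex -0.691 0.174 -3.318
endloop
endfacet
facet normal 0.912 -0.080 -0.402
outer loop
vertex -0.255 0.51 -2.397
vertex -0.691 0.174 -3.318
vertex -0.526 1.22 -3.153
endloop
endfacet
facet normal 0.895 0.437 0.089
outer loop
vertex -0.255 0.51 -2.397
vertex -0.526 1.22 -3.153
vertex -0.731 1.43 -2.122
endloop
endfacet
facet normal 0.690 0.145 0.709
outer loop
vertex -0.255 0.51 -2.397
vertex -0.731 1.43 -2.122
vertex -1.024 0.513 -1.649
endloop
endfacet
facet normal -0.110 -0.687 0.718
outer loop
vertex -0.999 -0.263 -2.388
vertex -1.024 0.513 -1.649
vertex -1.934 0.18 -2.107
endloop
endfacet
facet normal 0.111 -0.913 -0.392
outer loop
vertex -0.691 0.174 -3.318
vertex -0.999 -0.263 -2.388
vertex -1.729 -0.03 -3.138
endloop
endfacet
facet normal 0.426 0.075 -0.901
outer loop
vertex -0.526 1.22 -3.153
vertex -0.691 0.174 -3.318
vertex -1.436 0.887 -3.611
endloop
endfacet
facet normal 0.400 0.911 -0.106
outer loop
vertex -0.731 1.43 -2.122
vertex -0.526 1.22 -3.153
vertex -1.461 1.663 -2.872
endloop
endfacet
facet normal 0.069 0.440 0.895
outer loop
vertex -1.024 0.513 -1.649
vertex -0.731 1.43 -2.122
vertex -1.769 1.226 -1.942
endloop
endfacet

endsolid


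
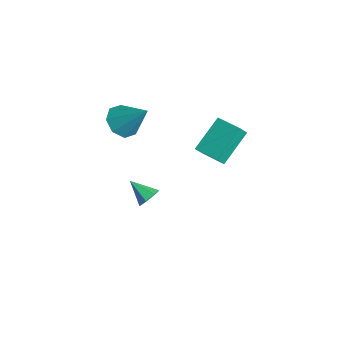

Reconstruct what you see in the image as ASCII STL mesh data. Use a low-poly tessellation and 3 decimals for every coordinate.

solid 
facet normal -0.547 -0.430 -0.718
outer loop
vertex -0.059 -2.848 1.92
vertex -0.597 -3.301 2.602
vertex -0.654 -2.443 2.131
endloop
endfacet
facet normal 0.468 0.836 -0.284
outer loop
vertex -0.059 -2.848 1.92
vertex -0.654 -2.443 2.131
vertex 0.497 -2.439 4.038
endloop
endfacet
facet normal -0.547 -0.430 -0.718
outer loop
vertex -0.654 -2.443 2.131
vertex -0.597 -3.301 2.602
vertex -1.216 -2.541 2.618
endloop
endfacet
facet normal -0.115 0.991 0.067
outer loop
vertex -0.654 -2.443 2.131
vertex -1.216 -2.541 2.618
vertex 0.497 -2.439 4.038
endloop
endfacet
facet normal -0.548 -0.431 -0.717
outer loop
vertex -1.216 -2.541 2.618
vertex -0.597 -3.301 2.602
vertex -1.415 -3.084 3.096
endloop
endfacet
facet normal -0.498 0.669 0.552
outer loop
vertex -1.216 -2.541 2.618
vertex -1.415 -3.084 3.096
vertex 0.497 -2.439 4.038
endloop
endfacet
facet normal -0.548 -0.430 -0.718
outer loop
vertex -1.415 -3.084 3.096
vertex -0.597 -3.301 2.602
vertex -1.135 -3.754 3.284
endloop
endfacet
facet normal -0.457 0.058 0.888
outer loop
vertex -1.415 -3.084 3.096
vertex -1.135 -3.754 3.284
vertex 0.497 -2.439 4.038
endloop
endfacet
facet normal -0.547 -0.431 -0.718
outer loop
vertex -1.135 -3.754 3.284
vertex -0.597 -3.301 2.602
vertex -0.54 -4.158 3.073
endloop
endfacet
facet normal -0.016 -0.482 0.876
outer loop
vertex -1.135 -3.754 3.284
vertex -0.54 -4.158 3.073
vertex 0.497 -2.439 4.038
endloop
endfacet
facet normal -0.547 -0.431 -0.718
outer loop
vertex -0.54 -4.158 3.073
vertex -0.597 -3.301 2.602
vertex 0.022 -4.06 2.586
endloop
endfacet
facet normal 0.566 -0.636 0.525
outer loop
vertex -0.54 -4.158 3.073
vertex 0.022 -4.06 2.586
vertex 0.497 -2.439 4.038
endloop
endfacet
facet normal -0.547 -0.431 -0.717
outer loop
vertex 0.022 -4.06 2.586
vertex -0.597 -3.301 2.602
vertex 0.221 -3.517 2.108
endloop
endfacet
facet normal 0.949 -0.313 0.039
outer loop
vertex 0.022 -4.06 2.586
vertex 0.221 -3.517 2.108
vertex 0.497 -2.439 4.038
endloop
endfacet
facet normal -0.547 -0.431 -0.718
outer loop
vertex 0.221 -3.517 2.108
vertex -0.597 -3.301 2.602
vertex -0.059 -2.848 1.92
endloop
endfacet
facet normal 0.908 0.297 -0.296
outer loop
vertex 0.221 -3.517 2.108
vertex -0.059 -2.848 1.92
vertex 0.497 -2.439 4.038
endloop
endfacet
facet normal 0.691 0.454 -0.563
outer loop
vertex 0.382 -2.061 -2.768
vertex 0.046 -2.246 -3.329
vertex -0.025 -1.68 -2.96
endloop
endfacet
facet normal -0.082 0.377 0.923
outer loop
vertex 0.382 -2.061 -2.768
vertex -0.025 -1.68 -2.96
vertex -0.906 -2.874 -2.551
endloop
endfacet
facet normal 0.689 0.455 -0.565
outer loop
vertex -0.025 -1.68 -2.96
vertex 0.046 -2.246 -3.329
vertex -0.38 -1.725 -3.429
endloop
endfacet
facet normal -0.649 0.627 0.431
outer loop
vertex -0.025 -1.68 -2.96
vertex -0.38 -1.725 -3.429
vertex -0.906 -2.874 -2.551
endloop
endfacet
facet normal 0.689 0.455 -0.564
outer loop
vertex -0.38 -1.725 -3.429
vertex 0.046 -2.246 -3.329
vertex -0.414 -2.163 -3.824
endloop
endfacet
facet normal -0.940 0.266 -0.214
outer loop
vertex -0.38 -1.725 -3.429
vertex -0.414 -2.163 -3.824
vertex -0.906 -2.874 -2.551
endloop
endfacet
facet normal 0.689 0.454 -0.564
outer loop
vertex -0.414 -2.163 -3.824
vertex 0.046 -2.246 -3.329
vertex -0.102 -2.664 -3.846
endloop
endfacet
facet normal -0.733 -0.433 -0.525
outer loop
vertex -0.414 -2.163 -3.824
vertex -0.102 -2.664 -3.846
vertex -0.906 -2.874 -2.551
endloop
endfacet
facet normal 0.689 0.454 -0.564
outer loop
vertex -0.102 -2.664 -3.846
vertex 0.046 -2.246 -3.329
vertex 0.321 -2.85 -3.479
endloop
endfacet
facet normal -0.184 -0.946 -0.268
outer loop
vertex -0.102 -2.664 -3.846
vertex 0.321 -2.85 -3.479
vertex -0.906 -2.874 -2.551
endloop
endfacet
facet normal 0.690 0.454 -0.564
outer loop
vertex 0.321 -2.85 -3.479
vertex 0.046 -2.246 -3.329
vertex 0.537 -2.582 -2.999
endloop
endfacet
facet normal 0.292 -0.885 0.363
outer loop
vertex 0.321 -2.85 -3.479
vertex 0.537 -2.582 -2.999
vertex -0.906 -2.874 -2.551
endloop
endfacet
facet normal 0.690 0.455 -0.563
outer loop
vertex 0.537 -2.582 -2.999
vertex 0.046 -2.246 -3.329
vertex 0.382 -2.061 -2.768
endloop
endfacet
facet normal 0.337 -0.296 0.894
outer loop
vertex 0.537 -2.582 -2.999
vertex 0.382 -2.061 -2.768
vertex -0.906 -2.874 -2.551
endloop
endfacet
facet normal -0.904 -0.427 -0.034
outer loop
vertex 3.081 -1.093 2.904
vertex 2.347 0.365 4.128
vertex 2.895 -0.649 2.265
endloop
endfacet
facet normal 0.360 -0.714 -0.601
outer loop
vertex 4.133 -0.065 2.312
vertex 3.081 -1.093 2.904
vertex 2.895 -0.649 2.265
endloop
endfacet
facet normal -0.904 -0.427 -0.033
outer loop
vertex 2.895 -0.649 2.265
vertex 2.347 0.365 4.128
vertex 2.161 0.808 3.489
endloop
endfacet
facet normal -0.231 0.555 -0.799
outer loop
vertex 2.161 0.808 3.489
vertex 4.133 -0.065 2.312
vertex 2.895 -0.649 2.265
endloop
endfacet
facet normal 0.231 -0.555 0.799
outer loop
vertex 3.081 -1.093 2.904
vertex 3.585 0.949 4.175
vertex 2.347 0.365 4.128
endloop
endfacet
facet normal 0.360 -0.714 -0.600
outer loop
vertex 4.319 -0.508 2.951
vertex 3.081 -1.093 2.904
vertex 4.133 -0.065 2.312
endloop
endfacet
facet normal 0.232 -0.555 0.799
outer loop
vertex 4.319 -0.508 2.951
vertex 3.585 0.949 4.175
vertex 3.081 -1.093 2.904
endloop
endfacet
facet normal -0.360 0.714 0.600
outer loop
vertex 2.347 0.365 4.128
vertex 3.585 0.949 4.175
vertex 2.161 0.808 3.489
endloop
endfacet
facet normal -0.232 0.554 -0.799
outer loop
vertex 3.399 1.393 3.536
vertex 4.133 -0.065 2.312
vertex 2.161 0.808 3.489
endloop
endfacet
facet normal -0.360 0.714 0.601
outer loop
vertex 2.161 0.808 3.489
vertex 3.585 0.949 4.175
vertex 3.399 1.393 3.536
endloop
endfacet
facet normal 0.904 0.427 0.033
outer loop
vertex 3.399 1.393 3.536
vertex 4.319 -0.508 2.951
vertex 4.133 -0.065 2.312
endloop
endfacet
facet normal 0.904 0.427 0.034
outer loop
vertex 3.585 0.949 4.175
vertex 4.319 -0.508 2.951
vertex 3.399 1.393 3.536
endloop
endfacet

endsolid


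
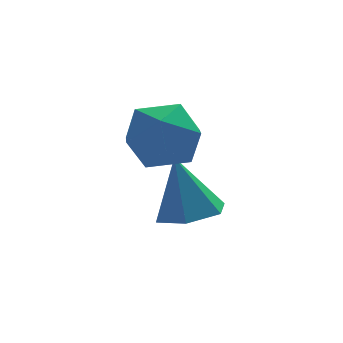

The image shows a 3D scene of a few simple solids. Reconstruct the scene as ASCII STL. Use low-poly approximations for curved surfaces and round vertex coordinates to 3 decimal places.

solid 
facet normal -0.470 0.846 0.252
outer loop
vertex -3.739 1.327 2.251
vertex -3.558 1.1 3.349
vertex -2.795 1.7 2.76
endloop
endfacet
facet normal -0.153 0.911 -0.383
outer loop
vertex -3.739 1.327 2.251
vertex -2.795 1.7 2.76
vertex -2.741 1.268 1.711
endloop
endfacet
facet normal -0.416 0.405 -0.814
outer loop
vertex -3.739 1.327 2.251
vertex -2.741 1.268 1.711
vertex -3.471 0.4 1.652
endloop
endfacet
facet normal -0.896 0.028 -0.444
outer loop
vertex -3.739 1.327 2.251
vertex -3.471 0.4 1.652
vertex -3.976 0.296 2.664
endloop
endfacet
facet normal -0.929 0.300 0.215
outer loop
vertex -3.739 1.327 2.251
vertex -3.976 0.296 2.664
vertex -3.558 1.1 3.349
endloop
endfacet
facet normal 0.544 0.785 -0.295
outer loop
vertex -2.741 1.268 1.711
vertex -2.795 1.7 2.76
vertex -1.944 1.004 2.476
endloop
endfacet
facet normal 0.031 0.680 0.733
outer loop
vertex -2.795 1.7 2.76
vertex -3.558 1.1 3.349
vertex -2.449 0.9 3.488
endloop
endfacet
facet normal -0.712 -0.202 0.672
outer loop
vertex -3.558 1.1 3.349
vertex -3.976 0.296 2.664
vertex -3.179 0.032 3.429
endloop
endfacet
facet normal -0.657 -0.643 -0.394
outer loop
vertex -3.976 0.296 2.664
vertex -3.471 0.4 1.652
vertex -3.125 -0.4 2.38
endloop
endfacet
facet normal 0.119 -0.032 -0.992
outer loop
vertex -3.471 0.4 1.652
vertex -2.741 1.268 1.711
vertex -2.362 0.2 1.791
endloop
endfacet
facet normal 0.896 -0.028 0.444
outer loop
vertex -2.181 -0.027 2.889
vertex -1.944 1.004 2.476
vertex -2.449 0.9 3.488
endloop
endfacet
facet normal 0.416 -0.405 0.814
outer loop
vertex -2.181 -0.027 2.889
vertex -2.449 0.9 3.488
vertex -3.179 0.032 3.429
endloop
endfacet
facet normal 0.153 -0.911 0.383
outer loop
vertex -2.181 -0.027 2.889
vertex -3.179 0.032 3.429
vertex -3.125 -0.4 2.38
endloop
endfacet
facet normal 0.470 -0.846 -0.252
outer loop
vertex -2.181 -0.027 2.889
vertex -3.125 -0.4 2.38
vertex -2.362 0.2 1.791
endloop
endfacet
facet normal 0.929 -0.300 -0.215
outer loop
vertex -2.181 -0.027 2.889
vertex -2.362 0.2 1.791
vertex -1.944 1.004 2.476
endloop
endfacet
facet normal 0.657 0.643 0.394
outer loop
vertex -2.449 0.9 3.488
vertex -1.944 1.004 2.476
vertex -2.795 1.7 2.76
endloop
endfacet
facet normal -0.119 0.032 0.992
outer loop
vertex -3.179 0.032 3.429
vertex -2.449 0.9 3.488
vertex -3.558 1.1 3.349
endloop
endfacet
facet normal -0.544 -0.785 0.295
outer loop
vertex -3.125 -0.4 2.38
vertex -3.179 0.032 3.429
vertex -3.976 0.296 2.664
endloop
endfacet
facet normal -0.031 -0.680 -0.733
outer loop
vertex -2.362 0.2 1.791
vertex -3.125 -0.4 2.38
vertex -3.471 0.4 1.652
endloop
endfacet
facet normal 0.712 0.202 -0.672
outer loop
vertex -1.944 1.004 2.476
vertex -2.362 0.2 1.791
vertex -2.741 1.268 1.711
endloop
endfacet
facet normal 0.154 -0.260 -0.953
outer loop
vertex -1.285 0.92 -0.279
vertex -2.225 0.756 -0.386
vertex -1.867 1.628 -0.566
endloop
endfacet
facet normal 0.651 0.676 0.346
outer loop
vertex -1.285 0.92 -0.279
vertex -1.867 1.628 -0.566
vertex -2.515 1.244 1.406
endloop
endfacet
facet normal 0.154 -0.260 -0.953
outer loop
vertex -1.867 1.628 -0.566
vertex -2.225 0.756 -0.386
vertex -2.806 1.464 -0.673
endloop
endfacet
facet normal -0.185 0.974 0.129
outer loop
vertex -1.867 1.628 -0.566
vertex -2.806 1.464 -0.673
vertex -2.515 1.244 1.406
endloop
endfacet
facet normal 0.154 -0.260 -0.953
outer loop
vertex -2.806 1.464 -0.673
vertex -2.225 0.756 -0.386
vertex -3.165 0.592 -0.493
endloop
endfacet
facet normal -0.899 0.405 0.169
outer loop
vertex -2.806 1.464 -0.673
vertex -3.165 0.592 -0.493
vertex -2.515 1.244 1.406
endloop
endfacet
facet normal 0.154 -0.259 -0.954
outer loop
vertex -3.165 0.592 -0.493
vertex -2.225 0.756 -0.386
vertex -2.583 -0.116 -0.207
endloop
endfacet
facet normal -0.776 -0.466 0.426
outer loop
vertex -3.165 0.592 -0.493
vertex -2.583 -0.116 -0.207
vertex -2.515 1.244 1.406
endloop
endfacet
facet normal 0.155 -0.259 -0.953
outer loop
vertex -2.583 -0.116 -0.207
vertex -2.225 0.756 -0.386
vertex -1.644 0.048 -0.099
endloop
endfacet
facet normal 0.060 -0.764 0.642
outer loop
vertex -2.583 -0.116 -0.207
vertex -1.644 0.048 -0.099
vertex -2.515 1.244 1.406
endloop
endfacet
facet normal 0.154 -0.260 -0.953
outer loop
vertex -1.644 0.048 -0.099
vertex -2.225 0.756 -0.386
vertex -1.285 0.92 -0.279
endloop
endfacet
facet normal 0.774 -0.194 0.602
outer loop
vertex -1.644 0.048 -0.099
vertex -1.285 0.92 -0.279
vertex -2.515 1.244 1.406
endloop
endfacet

endsolid


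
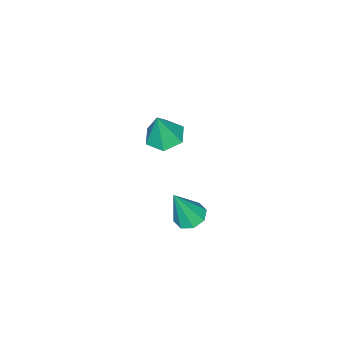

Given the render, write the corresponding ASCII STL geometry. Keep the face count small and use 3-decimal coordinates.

solid 
facet normal -0.269 0.035 -0.962
outer loop
vertex -2.013 2.65 0.775
vertex -2.65 2.974 0.965
vertex -2.056 3.388 0.814
endloop
endfacet
facet normal 0.983 0.048 0.175
outer loop
vertex -2.013 2.65 0.775
vertex -2.056 3.388 0.814
vertex -2.29 2.926 2.255
endloop
endfacet
facet normal -0.270 0.036 -0.962
outer loop
vertex -2.056 3.388 0.814
vertex -2.65 2.974 0.965
vertex -2.693 3.712 1.005
endloop
endfacet
facet normal 0.505 0.795 0.337
outer loop
vertex -2.056 3.388 0.814
vertex -2.693 3.712 1.005
vertex -2.29 2.926 2.255
endloop
endfacet
facet normal -0.268 0.037 -0.963
outer loop
vertex -2.693 3.712 1.005
vertex -2.65 2.974 0.965
vertex -3.288 3.298 1.155
endloop
endfacet
facet normal -0.363 0.731 0.577
outer loop
vertex -2.693 3.712 1.005
vertex -3.288 3.298 1.155
vertex -2.29 2.926 2.255
endloop
endfacet
facet normal -0.269 0.035 -0.963
outer loop
vertex -3.288 3.298 1.155
vertex -2.65 2.974 0.965
vertex -3.245 2.56 1.116
endloop
endfacet
facet normal -0.751 -0.078 0.655
outer loop
vertex -3.288 3.298 1.155
vertex -3.245 2.56 1.116
vertex -2.29 2.926 2.255
endloop
endfacet
facet normal -0.269 0.035 -0.963
outer loop
vertex -3.245 2.56 1.116
vertex -2.65 2.974 0.965
vertex -2.607 2.236 0.926
endloop
endfacet
facet normal -0.272 -0.826 0.494
outer loop
vertex -3.245 2.56 1.116
vertex -2.607 2.236 0.926
vertex -2.29 2.926 2.255
endloop
endfacet
facet normal -0.269 0.035 -0.962
outer loop
vertex -2.607 2.236 0.926
vertex -2.65 2.974 0.965
vertex -2.013 2.65 0.775
endloop
endfacet
facet normal 0.596 -0.762 0.254
outer loop
vertex -2.607 2.236 0.926
vertex -2.013 2.65 0.775
vertex -2.29 2.926 2.255
endloop
endfacet
facet normal -0.330 0.195 -0.924
outer loop
vertex -2.402 4.44 -3.391
vertex -2.822 3.961 -3.342
vertex -2.831 4.586 -3.207
endloop
endfacet
facet normal 0.440 0.814 0.380
outer loop
vertex -2.402 4.44 -3.391
vertex -2.831 4.586 -3.207
vertex -2.278 3.639 -1.818
endloop
endfacet
facet normal -0.330 0.195 -0.924
outer loop
vertex -2.831 4.586 -3.207
vertex -2.822 3.961 -3.342
vertex -3.256 4.365 -3.102
endloop
endfacet
facet normal -0.241 0.754 0.610
outer loop
vertex -2.831 4.586 -3.207
vertex -3.256 4.365 -3.102
vertex -2.278 3.639 -1.818
endloop
endfacet
facet normal -0.331 0.194 -0.924
outer loop
vertex -3.256 4.365 -3.102
vertex -2.822 3.961 -3.342
vertex -3.426 3.908 -3.137
endloop
endfacet
facet normal -0.715 0.215 0.666
outer loop
vertex -3.256 4.365 -3.102
vertex -3.426 3.908 -3.137
vertex -2.278 3.639 -1.818
endloop
endfacet
facet normal -0.331 0.196 -0.923
outer loop
vertex -3.426 3.908 -3.137
vertex -2.822 3.961 -3.342
vertex -3.243 3.481 -3.293
endloop
endfacet
facet normal -0.705 -0.490 0.513
outer loop
vertex -3.426 3.908 -3.137
vertex -3.243 3.481 -3.293
vertex -2.278 3.639 -1.818
endloop
endfacet
facet normal -0.329 0.195 -0.924
outer loop
vertex -3.243 3.481 -3.293
vertex -2.822 3.961 -3.342
vertex -2.813 3.335 -3.477
endloop
endfacet
facet normal -0.217 -0.945 0.243
outer loop
vertex -3.243 3.481 -3.293
vertex -2.813 3.335 -3.477
vertex -2.278 3.639 -1.818
endloop
endfacet
facet normal -0.330 0.194 -0.924
outer loop
vertex -2.813 3.335 -3.477
vertex -2.822 3.961 -3.342
vertex -2.389 3.556 -3.582
endloop
endfacet
facet normal 0.465 -0.885 0.012
outer loop
vertex -2.813 3.335 -3.477
vertex -2.389 3.556 -3.582
vertex -2.278 3.639 -1.818
endloop
endfacet
facet normal -0.331 0.194 -0.924
outer loop
vertex -2.389 3.556 -3.582
vertex -2.822 3.961 -3.342
vertex -2.218 4.014 -3.547
endloop
endfacet
facet normal 0.937 -0.347 -0.043
outer loop
vertex -2.389 3.556 -3.582
vertex -2.218 4.014 -3.547
vertex -2.278 3.639 -1.818
endloop
endfacet
facet normal -0.331 0.195 -0.923
outer loop
vertex -2.218 4.014 -3.547
vertex -2.822 3.961 -3.342
vertex -2.402 4.44 -3.391
endloop
endfacet
facet normal 0.926 0.360 0.110
outer loop
vertex -2.218 4.014 -3.547
vertex -2.402 4.44 -3.391
vertex -2.278 3.639 -1.818
endloop
endfacet

endsolid


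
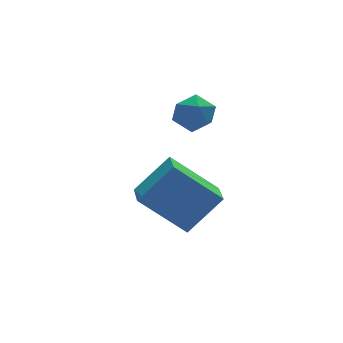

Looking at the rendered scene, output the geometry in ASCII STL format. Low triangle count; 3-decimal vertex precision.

solid 
facet normal -0.703 0.017 -0.711
outer loop
vertex -0.51 -3.867 -1.063
vertex -0.192 -2.899 -1.354
vertex 0.587 -4.557 -2.163
endloop
endfacet
facet normal -0.300 -0.914 0.274
outer loop
vertex 1.592 -4.581 -1.146
vertex -0.51 -3.867 -1.063
vertex 0.587 -4.557 -2.163
endloop
endfacet
facet normal -0.703 0.017 -0.711
outer loop
vertex 0.587 -4.557 -2.163
vertex -0.192 -2.899 -1.354
vertex 0.905 -3.589 -2.454
endloop
endfacet
facet normal 0.645 -0.406 -0.647
outer loop
vertex 0.905 -3.589 -2.454
vertex 1.592 -4.581 -1.146
vertex 0.587 -4.557 -2.163
endloop
endfacet
facet normal -0.645 0.406 0.647
outer loop
vertex -0.51 -3.867 -1.063
vertex 0.813 -2.923 -0.337
vertex -0.192 -2.899 -1.354
endloop
endfacet
facet normal -0.300 -0.914 0.274
outer loop
vertex 0.495 -3.891 -0.046
vertex -0.51 -3.867 -1.063
vertex 1.592 -4.581 -1.146
endloop
endfacet
facet normal -0.645 0.406 0.647
outer loop
vertex 0.495 -3.891 -0.046
vertex 0.813 -2.923 -0.337
vertex -0.51 -3.867 -1.063
endloop
endfacet
facet normal 0.300 0.914 -0.274
outer loop
vertex -0.192 -2.899 -1.354
vertex 0.813 -2.923 -0.337
vertex 0.905 -3.589 -2.454
endloop
endfacet
facet normal 0.645 -0.406 -0.647
outer loop
vertex 1.91 -3.613 -1.437
vertex 1.592 -4.581 -1.146
vertex 0.905 -3.589 -2.454
endloop
endfacet
facet normal 0.300 0.914 -0.274
outer loop
vertex 0.905 -3.589 -2.454
vertex 0.813 -2.923 -0.337
vertex 1.91 -3.613 -1.437
endloop
endfacet
facet normal 0.703 -0.017 0.711
outer loop
vertex 1.91 -3.613 -1.437
vertex 0.495 -3.891 -0.046
vertex 1.592 -4.581 -1.146
endloop
endfacet
facet normal 0.703 -0.017 0.711
outer loop
vertex 0.813 -2.923 -0.337
vertex 0.495 -3.891 -0.046
vertex 1.91 -3.613 -1.437
endloop
endfacet
facet normal 0.256 0.934 -0.251
outer loop
vertex 1.442 -2.77 0.845
vertex 1.262 -2.565 1.425
vertex 1.866 -2.757 1.326
endloop
endfacet
facet normal 0.661 0.458 -0.595
outer loop
vertex 1.442 -2.77 0.845
vertex 1.866 -2.757 1.326
vertex 1.852 -3.257 0.925
endloop
endfacet
facet normal 0.230 0.034 -0.973
outer loop
vertex 1.442 -2.77 0.845
vertex 1.852 -3.257 0.925
vertex 1.239 -3.375 0.776
endloop
endfacet
facet normal -0.443 0.247 -0.862
outer loop
vertex 1.442 -2.77 0.845
vertex 1.239 -3.375 0.776
vertex 0.875 -2.947 1.086
endloop
endfacet
facet normal -0.427 0.802 -0.416
outer loop
vertex 1.442 -2.77 0.845
vertex 0.875 -2.947 1.086
vertex 1.262 -2.565 1.425
endloop
endfacet
facet normal 0.993 0.058 -0.106
outer loop
vertex 1.852 -3.257 0.925
vertex 1.866 -2.757 1.326
vertex 1.925 -3.353 1.554
endloop
endfacet
facet normal 0.337 0.828 0.449
outer loop
vertex 1.866 -2.757 1.326
vertex 1.262 -2.565 1.425
vertex 1.561 -2.925 1.864
endloop
endfacet
facet normal -0.767 0.615 0.183
outer loop
vertex 1.262 -2.565 1.425
vertex 0.875 -2.947 1.086
vertex 0.948 -3.043 1.715
endloop
endfacet
facet normal -0.793 -0.285 -0.538
outer loop
vertex 0.875 -2.947 1.086
vertex 1.239 -3.375 0.776
vertex 0.934 -3.543 1.314
endloop
endfacet
facet normal 0.296 -0.630 -0.718
outer loop
vertex 1.239 -3.375 0.776
vertex 1.852 -3.257 0.925
vertex 1.538 -3.735 1.215
endloop
endfacet
facet normal 0.443 -0.247 0.862
outer loop
vertex 1.358 -3.53 1.795
vertex 1.925 -3.353 1.554
vertex 1.561 -2.925 1.864
endloop
endfacet
facet normal -0.230 -0.034 0.973
outer loop
vertex 1.358 -3.53 1.795
vertex 1.561 -2.925 1.864
vertex 0.948 -3.043 1.715
endloop
endfacet
facet normal -0.661 -0.458 0.595
outer loop
vertex 1.358 -3.53 1.795
vertex 0.948 -3.043 1.715
vertex 0.934 -3.543 1.314
endloop
endfacet
facet normal -0.256 -0.934 0.251
outer loop
vertex 1.358 -3.53 1.795
vertex 0.934 -3.543 1.314
vertex 1.538 -3.735 1.215
endloop
endfacet
facet normal 0.427 -0.802 0.416
outer loop
vertex 1.358 -3.53 1.795
vertex 1.538 -3.735 1.215
vertex 1.925 -3.353 1.554
endloop
endfacet
facet normal 0.793 0.285 0.538
outer loop
vertex 1.561 -2.925 1.864
vertex 1.925 -3.353 1.554
vertex 1.866 -2.757 1.326
endloop
endfacet
facet normal -0.296 0.630 0.718
outer loop
vertex 0.948 -3.043 1.715
vertex 1.561 -2.925 1.864
vertex 1.262 -2.565 1.425
endloop
endfacet
facet normal -0.993 -0.058 0.106
outer loop
vertex 0.934 -3.543 1.314
vertex 0.948 -3.043 1.715
vertex 0.875 -2.947 1.086
endloop
endfacet
facet normal -0.337 -0.828 -0.449
outer loop
vertex 1.538 -3.735 1.215
vertex 0.934 -3.543 1.314
vertex 1.239 -3.375 0.776
endloop
endfacet
facet normal 0.767 -0.615 -0.183
outer loop
vertex 1.925 -3.353 1.554
vertex 1.538 -3.735 1.215
vertex 1.852 -3.257 0.925
endloop
endfacet

endsolid


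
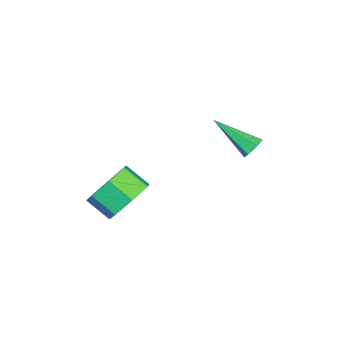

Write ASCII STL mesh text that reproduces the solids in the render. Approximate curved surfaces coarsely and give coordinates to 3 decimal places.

solid 
facet normal 0.321 0.801 -0.506
outer loop
vertex -0.616 1.112 1.108
vertex -1.108 1.267 1.041
vertex -0.841 1.424 1.459
endloop
endfacet
facet normal 0.748 -0.180 0.639
outer loop
vertex -0.616 1.112 1.108
vertex -0.841 1.424 1.459
vertex -1.732 -0.287 2.019
endloop
endfacet
facet normal 0.321 0.801 -0.506
outer loop
vertex -0.841 1.424 1.459
vertex -1.108 1.267 1.041
vertex -1.333 1.578 1.391
endloop
endfacet
facet normal -0.029 0.325 0.945
outer loop
vertex -0.841 1.424 1.459
vertex -1.333 1.578 1.391
vertex -1.732 -0.287 2.019
endloop
endfacet
facet normal 0.322 0.801 -0.505
outer loop
vertex -1.333 1.578 1.391
vertex -1.108 1.267 1.041
vertex -1.6 1.422 0.973
endloop
endfacet
facet normal -0.848 0.323 0.421
outer loop
vertex -1.333 1.578 1.391
vertex -1.6 1.422 0.973
vertex -1.732 -0.287 2.019
endloop
endfacet
facet normal 0.322 0.801 -0.505
outer loop
vertex -1.6 1.422 0.973
vertex -1.108 1.267 1.041
vertex -1.375 1.111 0.623
endloop
endfacet
facet normal -0.893 -0.183 -0.411
outer loop
vertex -1.6 1.422 0.973
vertex -1.375 1.111 0.623
vertex -1.732 -0.287 2.019
endloop
endfacet
facet normal 0.321 0.802 -0.504
outer loop
vertex -1.375 1.111 0.623
vertex -1.108 1.267 1.041
vertex -0.883 0.956 0.69
endloop
endfacet
facet normal -0.118 -0.686 -0.718
outer loop
vertex -1.375 1.111 0.623
vertex -0.883 0.956 0.69
vertex -1.732 -0.287 2.019
endloop
endfacet
facet normal 0.321 0.802 -0.504
outer loop
vertex -0.883 0.956 0.69
vertex -1.108 1.267 1.041
vertex -0.616 1.112 1.108
endloop
endfacet
facet normal 0.702 -0.686 -0.193
outer loop
vertex -0.883 0.956 0.69
vertex -0.616 1.112 1.108
vertex -1.732 -0.287 2.019
endloop
endfacet
facet normal 0.350 0.770 -0.533
outer loop
vertex 3.784 -3.33 0.898
vertex 3.288 -2.675 1.519
vertex 4.244 -3.047 1.61
endloop
endfacet
facet normal 0.782 -0.554 -0.285
outer loop
vertex 3.784 -3.33 0.898
vertex 4.244 -3.047 1.61
vertex 3.388 -4.2 1.5
endloop
endfacet
facet normal 0.782 -0.554 -0.285
outer loop
vertex 3.388 -4.2 1.5
vertex 4.244 -3.047 1.61
vertex 3.848 -3.917 2.212
endloop
endfacet
facet normal -0.350 -0.770 0.533
outer loop
vertex 3.388 -4.2 1.5
vertex 3.848 -3.917 2.212
vertex 2.892 -3.545 2.121
endloop
endfacet
facet normal 0.350 0.770 -0.534
outer loop
vertex 4.244 -3.047 1.61
vertex 3.288 -2.675 1.519
vertex 3.984 -2.483 2.253
endloop
endfacet
facet normal 0.890 -0.097 0.445
outer loop
vertex 4.244 -3.047 1.61
vertex 3.984 -2.483 2.253
vertex 3.848 -3.917 2.212
endloop
endfacet
facet normal 0.891 -0.097 0.444
outer loop
vertex 3.848 -3.917 2.212
vertex 3.984 -2.483 2.253
vertex 3.589 -3.354 2.855
endloop
endfacet
facet normal -0.350 -0.770 0.533
outer loop
vertex 3.848 -3.917 2.212
vertex 3.589 -3.354 2.855
vertex 2.892 -3.545 2.121
endloop
endfacet
facet normal 0.350 0.770 -0.533
outer loop
vertex 3.984 -2.483 2.253
vertex 3.288 -2.675 1.519
vertex 3.2 -2.064 2.343
endloop
endfacet
facet normal 0.327 0.432 0.840
outer loop
vertex 3.984 -2.483 2.253
vertex 3.2 -2.064 2.343
vertex 3.589 -3.354 2.855
endloop
endfacet
facet normal 0.329 0.432 0.840
outer loop
vertex 3.589 -3.354 2.855
vertex 3.2 -2.064 2.343
vertex 2.804 -2.934 2.946
endloop
endfacet
facet normal -0.350 -0.770 0.533
outer loop
vertex 3.589 -3.354 2.855
vertex 2.804 -2.934 2.946
vertex 2.892 -3.545 2.121
endloop
endfacet
facet normal 0.350 0.770 -0.534
outer loop
vertex 3.2 -2.064 2.343
vertex 3.288 -2.675 1.519
vertex 2.482 -2.105 1.813
endloop
endfacet
facet normal -0.481 0.637 0.603
outer loop
vertex 3.2 -2.064 2.343
vertex 2.482 -2.105 1.813
vertex 2.804 -2.934 2.946
endloop
endfacet
facet normal -0.482 0.636 0.602
outer loop
vertex 2.804 -2.934 2.946
vertex 2.482 -2.105 1.813
vertex 2.086 -2.975 2.415
endloop
endfacet
facet normal -0.350 -0.770 0.533
outer loop
vertex 2.804 -2.934 2.946
vertex 2.086 -2.975 2.415
vertex 2.892 -3.545 2.121
endloop
endfacet
facet normal 0.350 0.770 -0.533
outer loop
vertex 2.482 -2.105 1.813
vertex 3.288 -2.675 1.519
vertex 2.371 -2.575 1.061
endloop
endfacet
facet normal -0.928 0.361 -0.089
outer loop
vertex 2.482 -2.105 1.813
vertex 2.371 -2.575 1.061
vertex 2.086 -2.975 2.415
endloop
endfacet
facet normal -0.928 0.361 -0.089
outer loop
vertex 2.086 -2.975 2.415
vertex 2.371 -2.575 1.061
vertex 1.975 -3.445 1.663
endloop
endfacet
facet normal -0.350 -0.770 0.533
outer loop
vertex 2.086 -2.975 2.415
vertex 1.975 -3.445 1.663
vertex 2.892 -3.545 2.121
endloop
endfacet
facet normal 0.350 0.770 -0.533
outer loop
vertex 2.371 -2.575 1.061
vertex 3.288 -2.675 1.519
vertex 2.95 -3.12 0.654
endloop
endfacet
facet normal -0.676 -0.186 -0.713
outer loop
vertex 2.371 -2.575 1.061
vertex 2.95 -3.12 0.654
vertex 1.975 -3.445 1.663
endloop
endfacet
facet normal -0.676 -0.186 -0.713
outer loop
vertex 1.975 -3.445 1.663
vertex 2.95 -3.12 0.654
vertex 2.554 -3.99 1.256
endloop
endfacet
facet normal -0.350 -0.770 0.533
outer loop
vertex 1.975 -3.445 1.663
vertex 2.554 -3.99 1.256
vertex 2.892 -3.545 2.121
endloop
endfacet
facet normal 0.350 0.770 -0.533
outer loop
vertex 2.95 -3.12 0.654
vertex 3.288 -2.675 1.519
vertex 3.784 -3.33 0.898
endloop
endfacet
facet normal 0.085 -0.593 -0.801
outer loop
vertex 2.95 -3.12 0.654
vertex 3.784 -3.33 0.898
vertex 2.554 -3.99 1.256
endloop
endfacet
facet normal 0.085 -0.593 -0.801
outer loop
vertex 2.554 -3.99 1.256
vertex 3.784 -3.33 0.898
vertex 3.388 -4.2 1.5
endloop
endfacet
facet normal -0.350 -0.770 0.533
outer loop
vertex 2.554 -3.99 1.256
vertex 3.388 -4.2 1.5
vertex 2.892 -3.545 2.121
endloop
endfacet

endsolid
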